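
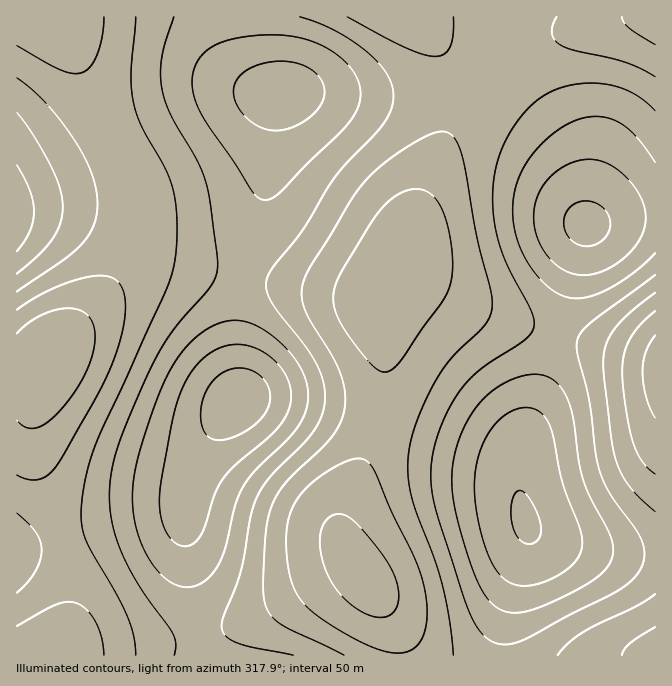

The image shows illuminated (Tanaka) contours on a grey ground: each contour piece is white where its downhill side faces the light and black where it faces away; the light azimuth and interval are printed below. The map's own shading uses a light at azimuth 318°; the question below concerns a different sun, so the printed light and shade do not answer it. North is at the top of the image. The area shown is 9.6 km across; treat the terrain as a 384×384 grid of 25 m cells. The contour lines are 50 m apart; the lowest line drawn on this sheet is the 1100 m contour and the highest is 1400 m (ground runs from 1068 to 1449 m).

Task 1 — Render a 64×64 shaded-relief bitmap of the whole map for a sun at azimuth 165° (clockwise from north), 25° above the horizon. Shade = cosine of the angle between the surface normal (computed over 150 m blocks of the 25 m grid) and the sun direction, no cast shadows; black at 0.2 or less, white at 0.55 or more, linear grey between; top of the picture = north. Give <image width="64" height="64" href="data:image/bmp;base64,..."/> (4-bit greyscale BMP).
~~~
<image width="64" height="64" href="data:image/bmp;base64,Qk12CAAAAAAAAHYAAAAoAAAAQAAAAEAAAAABAAQAAAAAAAAIAAATCwAAEwsAABAAAAAAAAAAAAAAABEREQAiIiIAMzMzAERERABVVVUAZmZmAHd3dwCIiIgAmZmZAKqqqgC7u7sAzMzMAN3d3QDu7u4A////AIiJmZqqqqqqqru8zd7u7u7u7u3dzLqZh3ZmZmZ3d4iIeIiZmaqqqqqqqrvM3e7u7u7u3d3MupmHZlVVVmZnd3dnd4iZmZmZmZmZqrvM3d3t3d3d3Mu6mYdlVURERVVWZmZneImZmZmIiIiZqrvM3d3d3MzMu6qYh2VUQzM0REVVVmd3iJmZiIh3d4iZqrvMzMzMy7u7qpiHZUQzMzM0REVVZneIiIiId3dnd4iaq7u7u7u7u6qpmIdlVDMzMzNERVZnd4iIiId3ZmZneImqq7u7qqqqqpmYh2ZUQzMzNERVZnd3iIiIh3dmZmZ3iZqqqqqqmZmZmZiIdmVUREREVVZ3d4iIiIiHd2ZmZneImaqqqZmZmZmZmYh3ZlVVVVZmZ4iIiIiIiIh3dmZmZ3iJmamZmZiImZmZmIh3ZmZmd3d4mZmZmZmYiIh3dmZneImZmZmYiIiImZmZiIh3d3iIiZmqqZmZmZmZiId3Zmd3iImZmZiIiIiZmZmZmIiIiZmqqruqqqmZmZmZiHd2Znd4iImZiIiIiZmZmZmZmZmaqru7y7uqqqqqqpmYh3ZmZnd4iIiIiIiZmZqqqqqZqqq7u8vMu7uqqqqqqpmHdmVVZmd4iIiZmZmaqqqqqqqqq7vMzMzMu7u7u7uqqYd2VVVVZneIiZmZmqqqqqqqqqqru8zMzMzLu7u7u7qph2VURERFZniJmZqqqqu7qqqqqqq7vMzMzMy7u7u7uqmHZUMzMzRWd4maqqu7u7u6qqqZqqu7zMzMzMzMzMu7qYdlQyIiM0VniZqru7u7u7uqqZmZqqu7zMzMzMzMzLuph2VDIRIjRWeJmru8zMzLu6qpmZmZqrvMzM3dzMzMy6mHZUMhESI0Z4mqu8zMzMzLuqmYiJmaq8zN3d3d3czLuphlQyIiIzRniaq8zM3dzMy6qZiIiZqrvM3d3d3d3Mu6mHZUMyIzRWeJqrzM3d3dzMuqmYiImaq8zd3d3d3dzLuph2VUQ0RVZ4mrvM3d3d3dzLqZiIiZqrzN3e7u7d3cy7qZh2ZVVWZ4iau8zd3e7t3cu6mYiImau83d7u7u3d3My7qZh3dmd4iaq7zN3e7u7t3LupmIiZqrzN3e7u7t3d3cy7qpmIiIiZqrvMzd7u7u7dy6mYiImaq8zd3u7u7u7t3dzLuqmZmaqqu8zN3u7u7t3LqpiIiJmqvM3d3u7u7u7u7t3Mu6qqqqu7vM3d7u7u3cuqmId4iJmrvM3d3u7u///+7tzMu7uru7u8zN3u7u7dy6mId3d3eJqrzM3d7u7////u7czLu7u7u7zM3d3u3dy7qYdmZmZniJq7zN3e7v///+7t3Mu7u7u7u8zN3d3cy7qYdlVVVFVniaq8zd7u7//+7t3Mu7u7u7u7zMzMzMy6qYdlRERDNFZ4mqvM3d7u7u7dzMu6qqqru7u8zMzLu6mYdlQzMiIjRWeJqrzN3d3d3cy7uqqqqqq7u7u7u7uqmIdlQzIiISI0Vniaq8zN3dzMu6qZmZmZqqu7u7u7qpmIdlRDIhEREjNFZ4mrvMzMzLuqmYiIiImaqru7u6qpmIdlVDMhERESI0Vniaq7vMu7qpmId3d4iJmqu7u6qpmId2VUMyIREiIzRWeImqu7u7qpmId2Znd4iZqqu6qqmYh3ZlRDMiIjMzRFZ4iaqru7qpmId2ZmZneJmqqqqqmZiHd2ZVRDMzRERFZniJmqq7qqmYh2ZmZmd4iZqqqqqZmIiHd2ZlVERVVVZneImaqqqqqZiHdmZmZneImZqqqqmZmYiIh3ZmVWZmZneImZqqqqqpmId2ZmZmd3iJmaqqqqqqmZmZiHd2d3d3eIiZmqqqqqmZiHdmZmZnd4iZmaqqqqqqqqqZmIiIiIiIiZmaqqqqqpmId3ZmZmZ3eImZqqq7u7u7u7qpmZmZmZmZmZqqqqqqmZiHdmZmZmd3iJmqq7vMzMzMu7qqqqmZmZmZmZqqqqmZmId3ZmZmZnd4iZq7vMzd3czMu6qqqqqqmZmZmZmZmZmIh3ZmZVVmZ3iJmrvM3d3d3My7u7qqqqqqmZmZmZmZmIiHdmZVVVZmeImau8zd3d3dzMu7u6qqqqqZmZmZmIiIiHdmZVVVVmZ3iZq7zN3d3dzMy7u7uqqqqpmZmIiIiIiHd2ZlVVVWZneJmrvM3d3d3My7u7u7uqqqmZmIiIiIiHd3ZmVVVVZneImau8zd3d3czLu7u7u7qqqpmYiIiIiId3dmZlVWZmd4iZq7zM3d3dzMy7u7u7u6qqmZmIiIiIiHd3ZmZmZnd4iZmqu8zd3d3czMu7u7u7uqqpmZmZmZmIiId3d3d3eIiJmqq7zM3d3d3MzMzMu7u7qqqZmZmZmZmZiIiIiIiImZmaqru8zd3d3d3MzMzMu7u6qqqqqqqqqqqpmZmZmZmZmaqqq7vM3d3d3d3dzMy7u7uqqqqru7u7u7uqqqqqqqqqqqqqu8zd3u7u3d3MzMu7u7u7u7vMzMzMzMu7u7u7u6qqqqqrvM3d7u7d3czMy7u7u7u7zMzd3d3d3czMzMy7uqqpmqq7zN3e7t3czMu7u7u7u7zM3d3u7u7t3d3dzMy7qpmZmqq8zd3d3dy7u7u7u7u7vMzd3u7u7u7u7t3dzLuqmZmZmqu8zMzMy7u7u7u7u7u7zM3e7v///+7u7t3cy6qZiIiJmaq7u7u6qqqqu7u7u7vMzd3u7////u7u7dzLqpiId4iJmqqruq"/>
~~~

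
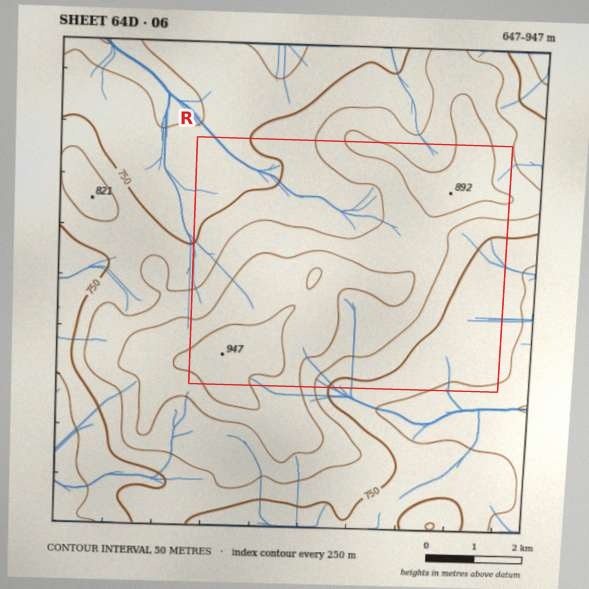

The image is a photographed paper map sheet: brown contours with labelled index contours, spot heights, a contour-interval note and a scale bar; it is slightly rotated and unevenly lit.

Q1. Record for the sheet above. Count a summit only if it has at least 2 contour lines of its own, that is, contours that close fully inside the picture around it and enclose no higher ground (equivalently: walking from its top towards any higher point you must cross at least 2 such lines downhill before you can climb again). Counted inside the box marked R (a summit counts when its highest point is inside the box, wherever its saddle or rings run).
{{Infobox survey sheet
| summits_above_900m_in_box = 1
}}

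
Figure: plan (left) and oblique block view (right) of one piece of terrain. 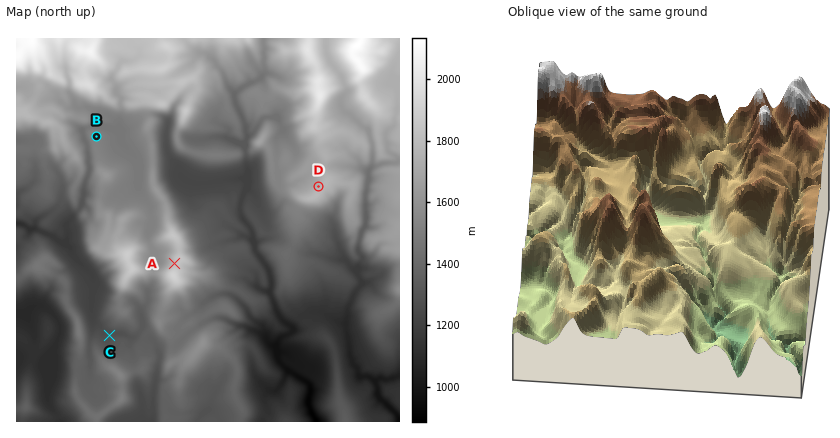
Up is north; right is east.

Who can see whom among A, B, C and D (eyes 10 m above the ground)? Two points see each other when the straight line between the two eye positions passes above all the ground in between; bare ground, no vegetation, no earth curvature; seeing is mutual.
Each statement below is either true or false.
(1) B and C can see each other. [false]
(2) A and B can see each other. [true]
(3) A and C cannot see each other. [true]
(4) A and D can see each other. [false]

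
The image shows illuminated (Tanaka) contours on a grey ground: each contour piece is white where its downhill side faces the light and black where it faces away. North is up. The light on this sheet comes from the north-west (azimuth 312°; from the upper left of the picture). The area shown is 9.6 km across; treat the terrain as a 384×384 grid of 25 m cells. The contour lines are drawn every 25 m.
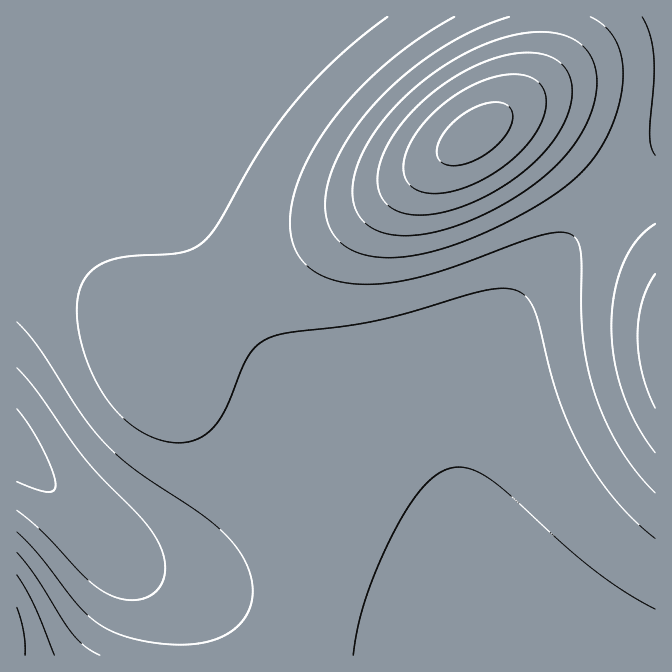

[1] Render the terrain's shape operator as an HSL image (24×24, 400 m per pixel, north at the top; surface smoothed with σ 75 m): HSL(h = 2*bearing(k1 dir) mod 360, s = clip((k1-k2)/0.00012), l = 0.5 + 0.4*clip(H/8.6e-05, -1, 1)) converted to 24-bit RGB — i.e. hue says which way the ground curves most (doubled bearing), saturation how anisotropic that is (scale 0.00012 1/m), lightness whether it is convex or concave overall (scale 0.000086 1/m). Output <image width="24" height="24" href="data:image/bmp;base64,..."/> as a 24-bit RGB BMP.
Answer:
<image width="24" height="24" href="data:image/bmp;base64,Qk32BgAAAAAAADYAAAAoAAAAGAAAABgAAAABABgAAAAAAMAGAAATCwAAEwsAAAAAAAAAAAAAMO/8ANz4Gq66RnR4fjhPmydQqDFYqEZcoFthlW1rjHd0hnt6g3x9gX1/gH6AgH6AgH6AgH2AgXyAgXp/gnd+hHN7hm92iGtvT7boG3bQJj6OUTFtdi5djzBOoD1EpVxPoHZgloFujYJ2hoB7gn99gX5/gH6AgH6AgH6AgX2AgXuAgnd/hHN9hm56iGhzi2NqVVrRQCGqTBp3Yh1kbyZNhzU6nGJEpoZToZRjl5NvjYx3hoV7goF+gH5+gH5/gH6AgH2AgXuBgniBg3SAhm5+iWd6jGBykFpmtCjPiQuVaQlkXxNJbic5iFk7oZVIoqtVlKNki5hvhY13goZ8gYF+gH9/gH6AgH6AgHyBgXqBg3WChW+CiGeAjF57kFdylVJltwCCeQBZZgBEaxM6ezsyl5JDjLBJgLFWe6Zkephue4x2fYV7foF+f39/gH6AgH2AgHuBgneChHGEh2mFi2CEj1Z/lE92mkxnewBAZgA5eQA7hiI2k3hGhLJLbb1RZLZaZKZkbZZxdYt5eoR9fYF/fn9/f36AgHyAgHmBgXSDg22GiGOJjViKkk+GmUl9oEluWgAocwA1mRBAoU5DmK9gcsFhX8JhYLVuZqN4bZN+dImAeYOAfICAfX5/fn2Af3uAf3iCgHGEgWiHhV2LjVGQlkmRnUaKpkt8YAArjw9FqD9TraV1jMB+d8d9br6Daa2HaZyIbo6Hc4aDd4GAe4B/fH9/fX1/fnqAfnaCfW6FfmOJgFeNh0yTk0WZokabq1KObBtKjkdpoZd+mL+RkcqViMSXfbOWdKCVb5KScYSHdICBd358eH55en56e358e3p+e3SBeWuFeF+KeVKPfEiVh0OdmkqlqmKiYkV2bpOXh7uZlsygmcmhkreeiKKcfIiTdHeJdHSAdXl6eXxzeX9yeIByd390d3x5dXN+c2mDcFyJbk+Qb0aXd0SfhlCom3SnSoOhZL+tgM2jkcyflr2blqWYkomXjnaTjG2MhG18gG9tgXxpf4NmeYRkc4Jnb35sb3p5aGd+ZFqGYE6PX0WYY0eib1iqhoGoRLjFXs2xdcydhcGRka2Om5GMmnmQm2iRl2GIkWB3jGBgi3NcjIZXgItTcYhTZYNXX3xhYXd5WGCATU2LSkeXSkqjXmmrhJ2uTMjIXMmnbMCOerF/kJ6Dln5/m22JoF6QoVeNoVR9oFNjnV5PmntJlpVDeJA/X4k/TIFFTHpcT3h7SmaFRl+USmukXo2vf7ezV722X7mXaa9/daFyjJN5j3Z3lWmHnlyVp1KcsEuUuEd8ukNVtls/rIY6l6AyZpMtQocsMX85N3xbO4N/PoKSRI+kVrG0c72iYqyiZaeJap51dpVvhot0hnV0i2uHj16Wm1GmuUa4yESq0kSM1UNf0Vo8wZUyjqgrSpQhHIUcHYA7IoVcKZN9NKeWQr2bYcKLbJuRbJeAbpJxeIxwgIVzfnp2e2+CdWGNeFOekEW2vkLO4UrK7FWt61yF32RXy6FEeq8vJJgbD4osDIhEEZVeHKl0LL57R8dudI+Hc4x7c4lzeoZzfIJ0eH13cHR+YmaHVFOVWkWrfz3Jv0ri9GTr/IHU+Y686IaRxqRxWLRAF6Q7BJdFAJhRB6dfF7ljLcZWeYeBeIZ7eYR3e4N3e4F3dn54cH2AYneGUW2PQlyeOD64aT7WvmHt/JH9/8Hx/8zq8bfRxJygV7iDE7hxAKdlAKVgCrFcILhPfIN/e4J8fIJ6fYJ6fIF5eIB5cYF+ZIKFUoCMQHuWMnGlL13AU0nYvn/t+8D+/8z2/8zy+NPwxKnWXLvIFMitA7WFCKxtG6pafoF/fYF9foF9foF8fYB7eoB7dYF9aoSBWIqIQ4+QMJGZJZGmKoy/V3TQwJnk+9D7/8z2/8z2+9D6wqPmWo/TH7nLFrGdIKF3f4B/f4B+f4B+f4B+foB9fIB9eYF9cYN+YoeATY2BNpKDI5iGG6SSJ7ivYay/waXS99Tv/8zx/8z1/M39wI7qVWHUMYa+MZihf4B/f4B/f4B/f4B/f4B+foB+fIB+d4J9bYR9XIl6RY52LZJuGpZmE59jIbBpWLZ4wqea7bjM/c7o/8rx+qH3wXHnaU7MQlusf4B/f4B/f4B/f4B/f4B/f4B/foB+e4F+dYJ9aoV6WIpzQY5oKJFZFpNIEJo5GaosV704x7pt5IuJ9pW2+YzO8HLfxljbhEm/gIB/gIB/gIB/gIB/f4B/f4B/f4B/foB/e4F+dYN7aYZ2V4ptQY5dKpBIGZIxEZcaK6UWcrkmzr0/3XtY6WF36V2f3lO5yEzJ"/>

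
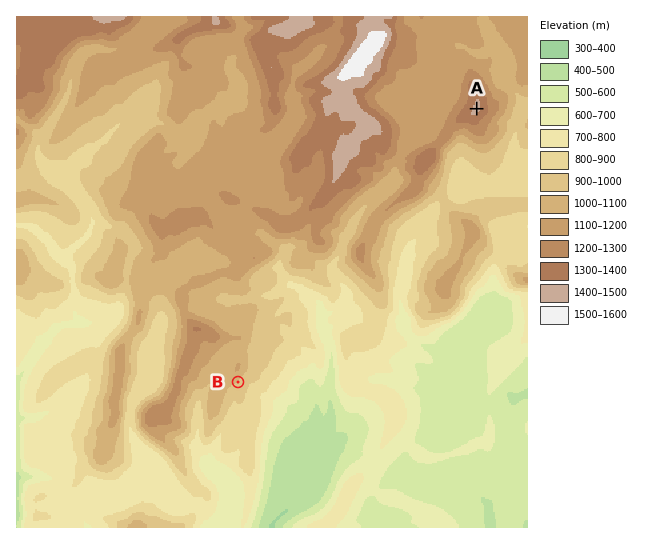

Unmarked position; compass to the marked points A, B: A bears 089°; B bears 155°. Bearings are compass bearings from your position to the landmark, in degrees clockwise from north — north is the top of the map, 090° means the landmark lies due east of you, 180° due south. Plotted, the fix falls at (113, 115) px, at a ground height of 960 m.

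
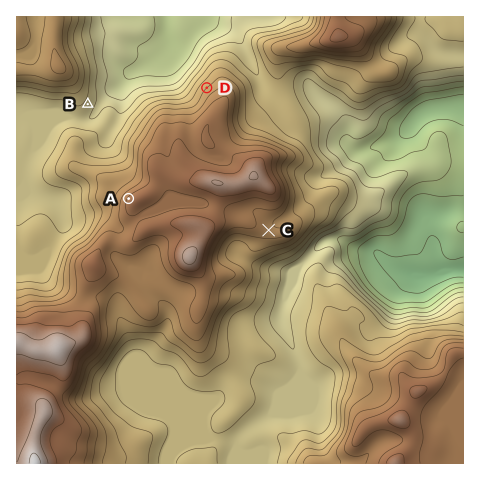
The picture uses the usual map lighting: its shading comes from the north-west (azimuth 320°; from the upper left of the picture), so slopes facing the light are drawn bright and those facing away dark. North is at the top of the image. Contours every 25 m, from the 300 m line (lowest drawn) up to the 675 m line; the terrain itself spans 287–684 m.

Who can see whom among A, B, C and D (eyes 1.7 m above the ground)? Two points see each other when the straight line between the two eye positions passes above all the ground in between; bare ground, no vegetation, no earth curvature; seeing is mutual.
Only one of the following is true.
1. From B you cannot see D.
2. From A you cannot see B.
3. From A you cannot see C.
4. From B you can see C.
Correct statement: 3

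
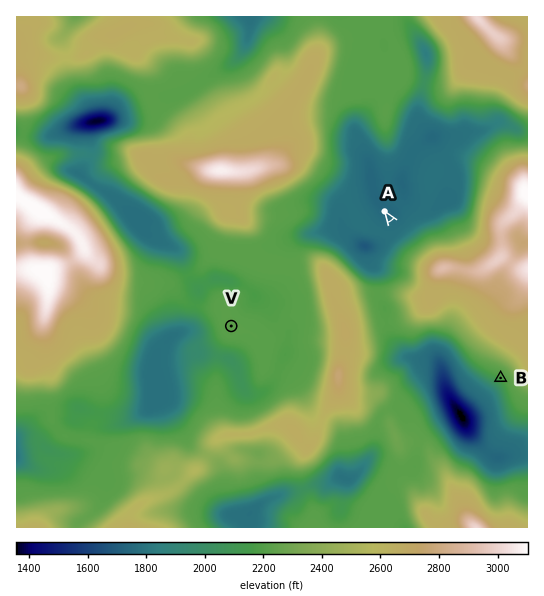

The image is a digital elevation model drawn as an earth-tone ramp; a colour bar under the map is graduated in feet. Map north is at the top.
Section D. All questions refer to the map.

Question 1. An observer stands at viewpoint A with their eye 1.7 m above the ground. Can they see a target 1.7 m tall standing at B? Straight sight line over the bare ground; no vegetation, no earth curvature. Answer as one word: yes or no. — no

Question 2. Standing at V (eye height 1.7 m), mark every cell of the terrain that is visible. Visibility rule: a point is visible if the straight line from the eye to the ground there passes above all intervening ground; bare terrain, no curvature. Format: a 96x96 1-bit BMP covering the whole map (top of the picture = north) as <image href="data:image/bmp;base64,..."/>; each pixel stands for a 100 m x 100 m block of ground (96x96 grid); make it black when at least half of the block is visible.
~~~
<image width="96" height="96" href="data:image/bmp;base64,Qk2+BAAAAAAAAD4AAAAoAAAAYAAAAGAAAAABAAEAAAAAAIAEAAATCwAAEwsAAAIAAAAAAAAA////AAAAAAD/w/PgAAAAAAAAAAD/gPAAAAAAAAAAAAD+AHgAAAAAAAAAAAD/+DgAAAAAAAAAAAD//B8AAAAAAAAAAAD//AfAAAAAAAAAAAD//AP4AAAAAAAAAAD+PAAcAAAAAAAAAADAAAAAAAAAAAAAAAAAAAAAAAAAAAAAAAAAAAAAAAAAAAAAAAAAAAAf4AAAAAAAAAAAAAE/wAAAAAAAAAAAAAD/wAAAAAAAAAAAAAD/gAAAAAAAAAAAAPn/gAAAAAAAAAAAD///kAAAAAAAAAAA/////+AAAAAAAAAA//////wAAAAAAAABj/AB//+BgAAAAAADA/AA////gAAAAAADAPAAf///wAAAAAACAHAAP///wAAAAAAAAHAAH///4AAAAAABAHgAH4D/4AAAAAABgPgAHwB/8AAAAAAB4PgAHwA/8AAAAAAB+fgAHgA/8AAAAAAB//gADAwf8AAAAAAB//gAAAwf+AAAAAAB//gAAA4P+AAAAAAA//gAAA4P+AAAAAAAf/gAAA4P8AAAAAAAAfwAAA4P8AAAAAAAAfwAAB4P+AAAAAAAAPwAAD4P+AAAAAAAAP4AAfwP+AAAAAAEAH4AAfx/+AAAAAAGAH8AA/x/8AAAAAAGAH+AA/h/8AAAAAADAD/AA8D/8AAAAAADgD/gA4H/4AAAAAADwD/8AAH/4AAAAAAD4D/+AAP/4AAAAAAB4D/+AAP/4AAAAAAB8f/+AA//wAAAAAAB4f/+AB//wAAAAAABwf/0AD//wAAAAAABgP8AAP//wAAAAAAAAP4AH/8PgAAAAAAAAP4AH/gHAAAAAAAAAPwAD+ACAAAAAAAAB/gAD+AAAAAAAAAAB/gAH/gAAAAAAAAAB/AAP/4AAAAAAAAAB+AA//4AAAAAAAAAB+AB//0AAAAAAAAAD8AB/+CAAAAAAAAAD4AD/AAAAAAAAAAAD4AH+AAAAAAAAAAADwAP+AAAAAAAAAAABgA/+ADgAAAAAAAAAAB/8APwAAAAAAAAAAH/+Af8AAAAAAAAAAfwf//+AAAAAAAAAA/Af///AAAAAAAAAB8A////gAAAAAAAACAAgAHmAAAAAAABAAAAAAAAAAAAAAADgAAAAAAAAAAAAAAAAAAAAAAAAAAAAAAAAAAAAAAAAAAAAAAAAAAAAAAAAAAAAAAAAAAAAAAAAAAAAABgAAAAAAAAAAAAAABwAAAAAAAAAAAAAAD4AAAAAAAAAAAAAAD8AAAAAAAAAAQAAAD+AAAAAAAAAAAAAAD/gAAAAAAAAAAAAAD/gAAAAAAAAAAB4AD/gAAAAAAAAAAB/wD/gAAAAAAAAAAB//A/gAAAAAAAAAAB//g/gAAAAAAAAAAB/wIfgAAAAAAAAAAB8AAPAAAAAAAAAAAB8A4fAAAAAAAAAAAB4DwOAAAAAAAAAAAB4HgAAAAAAAAAAAAB4PAAAAAAAAAAAAAB4fAAAAAAAAAAAAAD4eAAAAAAAAAAAAAHx8AAAAAAAAAAAAAHj4AAAAAAAAAAAAAPHwAAAAAAAAAAAAAeHgA="/>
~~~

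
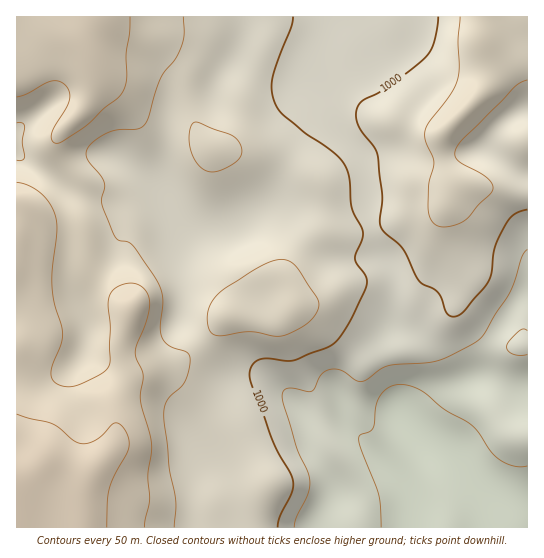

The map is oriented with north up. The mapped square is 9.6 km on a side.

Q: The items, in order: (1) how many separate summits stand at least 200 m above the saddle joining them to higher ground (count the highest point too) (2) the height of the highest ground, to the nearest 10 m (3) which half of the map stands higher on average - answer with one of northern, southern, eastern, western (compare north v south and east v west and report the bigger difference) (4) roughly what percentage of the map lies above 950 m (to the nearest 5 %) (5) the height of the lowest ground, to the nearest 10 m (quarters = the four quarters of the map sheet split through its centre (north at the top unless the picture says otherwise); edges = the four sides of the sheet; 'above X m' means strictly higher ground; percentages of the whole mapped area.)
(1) Counting only tops that stand 200 m proud, the map has 1 summit.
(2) About 1190 m is the highest elevation on the sheet.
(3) On average the western half of the map is the higher ground.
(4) About 85 % of the map lies above 950 m.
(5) About 870 m is the lowest elevation on the sheet.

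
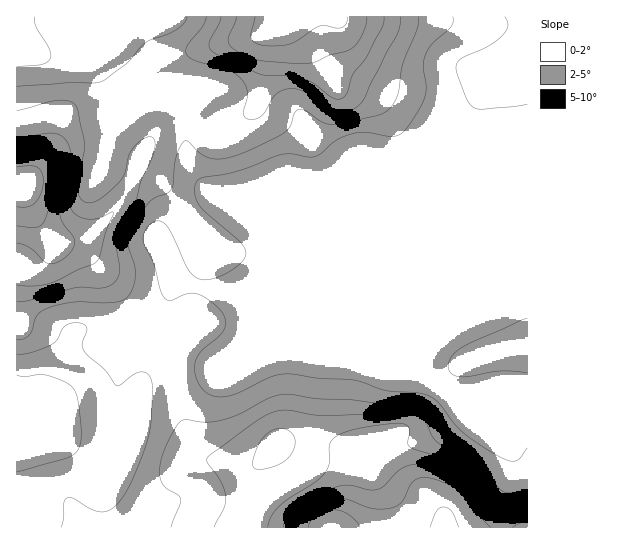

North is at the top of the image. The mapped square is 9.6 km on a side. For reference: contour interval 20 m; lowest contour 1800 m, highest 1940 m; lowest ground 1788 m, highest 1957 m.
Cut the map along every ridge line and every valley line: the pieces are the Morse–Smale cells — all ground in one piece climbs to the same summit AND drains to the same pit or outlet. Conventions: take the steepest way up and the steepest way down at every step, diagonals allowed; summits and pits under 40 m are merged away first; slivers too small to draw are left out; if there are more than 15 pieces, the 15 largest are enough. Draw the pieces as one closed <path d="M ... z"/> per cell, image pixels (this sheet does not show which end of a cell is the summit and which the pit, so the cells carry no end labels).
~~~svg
<path d="M527 16l-6 1-1 16-19 17-16 37-2 10 0 41-15 37-14 26-45 4-10 19-9-9-15-10-14 0-6 3-78 0-20-8-39-4-9 4-46 33 13 33 13 18 61 12 17 8 32-3-23 22-9 13-33 25-15 7-42 3-20 4-11 5-5 6-2 9-2 23-4 15-10 18-20 20-49-36-37 12 0 81 511-1z"/><path d="M25 47l-9 0 0 399 3 1 35-12 49 36 20-20 10-18 4-15 2-23 2-9 5-6 11-5 20-4 42-3 15-7 33-25 9-13 21-21-30 2-17-8-61-12-13-18-13-33 46-33 15-5-14-4-7-6-11-15-5-15 0-30-3-6-15-12-20 0-36-15-8-9-15-28-8 2-31 0z"/><path d="M521 16l-402 0-2 11-6 12-20 14 0 4 14 26 8 9 36 15 20 0 15 12 3 6-2 16 3 20 9 17 13 13 15 5 32 4 20 8 78 0 6-3 14 0 15 10 9 9 10-19 45-4 2-2 27-61 0-41 2-10 16-37 19-17z"/><path d="M118 16l-101 0-1 30 9 1 26 10 31 0 17-8 12-10 8-16z"/>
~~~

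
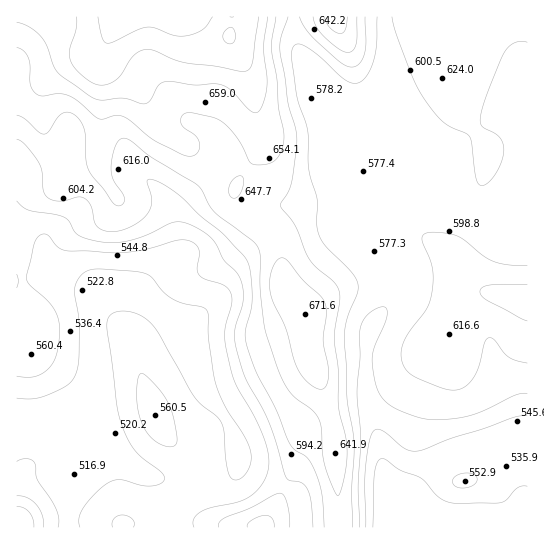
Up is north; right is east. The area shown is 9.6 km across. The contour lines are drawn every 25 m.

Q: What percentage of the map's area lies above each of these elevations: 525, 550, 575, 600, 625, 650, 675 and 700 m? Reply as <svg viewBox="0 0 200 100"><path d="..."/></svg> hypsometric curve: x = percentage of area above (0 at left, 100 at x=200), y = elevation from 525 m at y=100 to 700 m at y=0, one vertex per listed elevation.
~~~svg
<svg viewBox="0 0 200 100"><path d="M178 100l-31-14-18-15-47-14-37-14-19-14-13-15-6-14"/></svg>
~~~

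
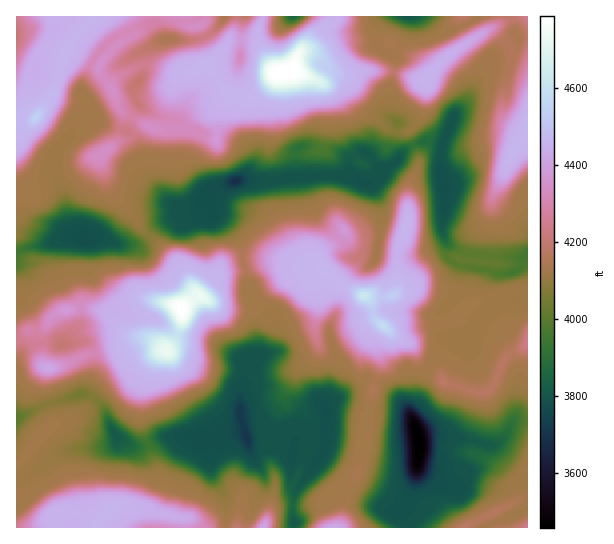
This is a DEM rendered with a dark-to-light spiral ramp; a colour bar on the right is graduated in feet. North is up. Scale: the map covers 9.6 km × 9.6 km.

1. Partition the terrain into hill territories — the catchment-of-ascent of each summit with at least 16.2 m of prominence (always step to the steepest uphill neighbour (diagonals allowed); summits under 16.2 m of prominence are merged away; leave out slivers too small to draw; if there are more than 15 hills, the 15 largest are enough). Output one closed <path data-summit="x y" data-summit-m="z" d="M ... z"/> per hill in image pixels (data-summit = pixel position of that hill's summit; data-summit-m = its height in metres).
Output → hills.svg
<path data-summit="289 71" data-summit-m="1459" d="M409 16l-184 0-6 10-14 11-10 3-32-1-6 2-16 12 3 8 0 12-11 14 6 20-12 22 13 20 3 22 28 33 12 4 15-1 5-3 5-10 6-6 23-8 44 0 8-3 54-1 10 1 12 6 10-2 11-13 13-10-6-11 0-9 4-15-6-6-2-6 0-24 7-25-4-8 13-19z"/><path data-summit="363 295" data-summit-m="1409" d="M431 141l-9 0-15 7-16 17-8 6-8 10-4 2-6 0-12-6-10-1-54 1-8 3-44 0-23 8-6 6-1 11 2 8 10 4 14 14 8 14 10 57 4 6 18 7 3 7-1 11-7 17-5 5-5 1-10 10-8 21 0 28 3 4 19 0 9 11-1 14 13 0 11 4 2-11 5-5 22 3 5-4-4-29 5-9 2-12 6-15-8-31 0-8 8-11 25 0 17-5 54 4 9-4 12-12 11-8 2-18 4-6-16-3-8-7 0-15-4-8 0-89z"/><path data-summit="182 309" data-summit-m="1458" d="M206 200l-2 7-6 6-35 8-26 23-20 0-14-5-17 1 3 5 0 26 12 22 16 18 38 8 26 17 33 5 27 18 4 6 1 6 12-15 5-1 5-5 7-17 1-11-3-7-18-7-4-6-10-57-8-14-14-14-10-4z"/><path data-summit="103 517" data-summit-m="1359" d="M87 395l-10 0-31 9-30 15 1 109 208-1 0-25-2-9-12-22 0-26-5-8-7 3-10-3-27 0-19 10-12-2-15-8-13-31-8-7z"/><path data-summit="37 117" data-summit-m="1385" d="M223 16l-207 1 1 234 32-7 13-5 17-1-10-12-6-31-11-20 0-13 5-13 18-18 12-8 4-10 10 10 10 5 15 3 7-17 6-7-6-20 11-14 0-12-3-8 22-14 32 1 10-3 14-11z"/><path data-summit="167 351" data-summit-m="1443" d="M79 239l-8 0-4 3-2 29 14 26 2 22-2 7-15 17 22-2 5 4 4 8 0 18-8 19-6 4 14 5 8 7 13 31 15 8 12 2 19-10 27 0 10 3 20-7 24-1 1-5-4-10 0-30 5-12-1-13-30-21-33-5-26-17-38-8-21-26-7-14 0-26-2-4z"/><path data-summit="527 125" data-summit-m="1362" d="M527 36l-10 2 0 12-8 15-16-2-2 4-14 12-9 20-13 15-12 31 0 89 2 7 6 6 15 6 52 6 5 0 5-5z"/><path data-summit="527 342" data-summit-m="1293" d="M527 299l-25 5-15 8-6 7-6 20-5 8-4 1-16-9-7 4-15 24-9 32-8 14 8 26 18-4 30 4 20 6 7 0 9-6 12-19 13-1z"/><path data-summit="334 527" data-summit-m="1352" d="M341 409l-12 0-2 2 0 34-6 12-26 36-3 14 3 15-2 5 114 1 0-7-8-10 6-8 12-33 2-33-4-14-6-3-39-1z"/><path data-summit="527 527" data-summit-m="1296" d="M527 420l-12 0-12 19-9 6-44-9-16-1-13 2-2 2-3 36-11 28-6 8 8 10 1 6 119 1z"/><path data-summit="430 74" data-summit-m="1357" d="M511 16l-33 0-16 11-13 4-7-2-13-13-20 1-4 18-13 19 4 8-7 25 0 24 2 6 6 6-4 15 0 9 6 10 8-9 15-7 22 2 11-29 13-15 9-20 14-12 1-10 25-19-4-7 0-12z"/><path data-summit="107 150" data-summit-m="1325" d="M91 113l-6 12-25 20-8 17 0 13 11 20 6 31 10 13 24 0 14 5 20 0 24-21 13-6 21-2 9-8-1-3-14 4-18-4-28-33-2-18-6-15-9-7-15-3-10-5z"/><path data-summit="383 326" data-summit-m="1396" d="M445 308l-12 7-54-4-17 5-25 0-6 7-2 12 8 31-4 7-4 20-5 13 41-26 9 0 11 5 12 11 10 11 3 8 9-16 10-34 14-22 4-4 5 0 1-12z"/><path data-summit="263 527" data-summit-m="1348" d="M327 432l-4 3-22-3-5 5-2 11-11-4-33-1-7-11-24 1-12 4 4 8 0 26 12 22 4 16-2 18 68 1 2-6-3-15 3-14 26-36 6-12z"/><path data-summit="47 367" data-summit-m="1348" d="M86 341l-17 3-28-1-18 10-7 10 1 56 29-15 35-9 6-5 8-19 0-18-4-8z"/>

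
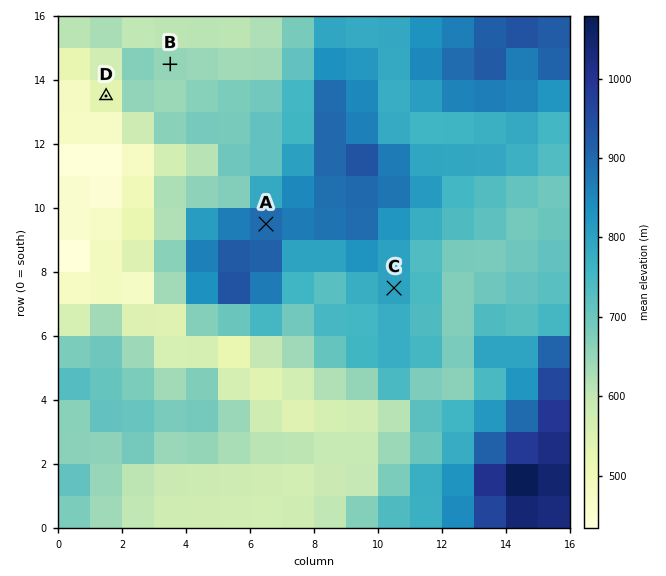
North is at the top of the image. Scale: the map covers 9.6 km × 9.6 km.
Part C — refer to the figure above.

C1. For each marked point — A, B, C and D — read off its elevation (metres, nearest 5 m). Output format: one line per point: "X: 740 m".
A: 885 m
B: 655 m
C: 820 m
D: 535 m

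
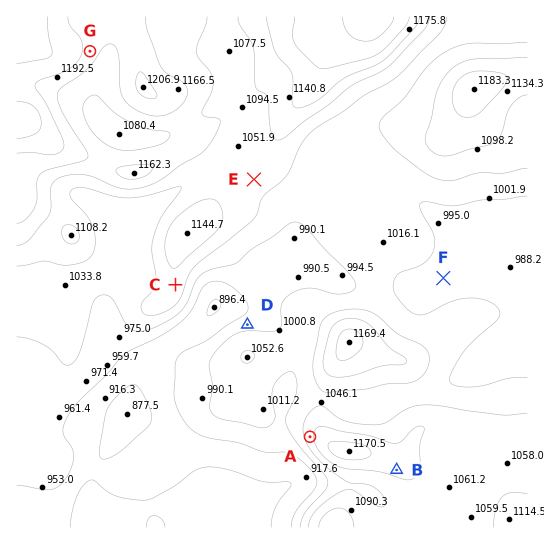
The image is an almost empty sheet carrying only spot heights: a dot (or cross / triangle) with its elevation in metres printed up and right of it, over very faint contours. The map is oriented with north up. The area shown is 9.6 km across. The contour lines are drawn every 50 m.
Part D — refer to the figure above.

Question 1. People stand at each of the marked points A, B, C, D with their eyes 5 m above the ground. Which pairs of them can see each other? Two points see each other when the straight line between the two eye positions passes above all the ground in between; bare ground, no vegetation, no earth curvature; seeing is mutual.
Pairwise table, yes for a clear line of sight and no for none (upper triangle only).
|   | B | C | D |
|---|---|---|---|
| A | no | yes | no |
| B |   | no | no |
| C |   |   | yes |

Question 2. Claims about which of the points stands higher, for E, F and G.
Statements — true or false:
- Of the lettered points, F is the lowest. true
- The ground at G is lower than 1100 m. false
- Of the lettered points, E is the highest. false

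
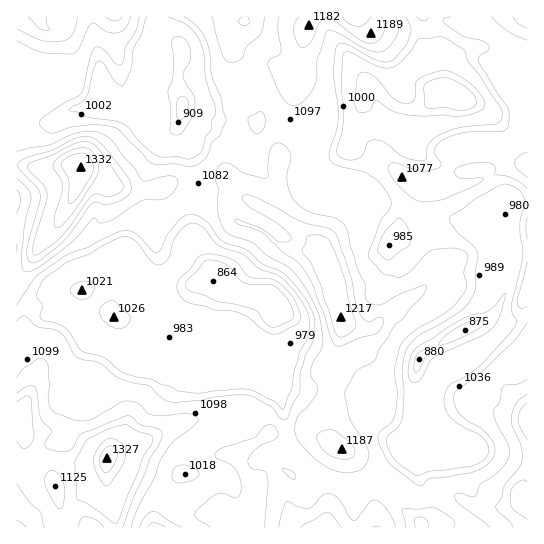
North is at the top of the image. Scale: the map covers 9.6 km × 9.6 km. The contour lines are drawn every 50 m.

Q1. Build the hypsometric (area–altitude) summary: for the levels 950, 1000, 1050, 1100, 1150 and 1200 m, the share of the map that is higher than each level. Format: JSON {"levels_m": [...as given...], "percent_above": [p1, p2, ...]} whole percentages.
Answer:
{"levels_m": [950, 1000, 1050, 1100, 1150, 1200], "percent_above": [95, 72, 61, 28, 12, 6]}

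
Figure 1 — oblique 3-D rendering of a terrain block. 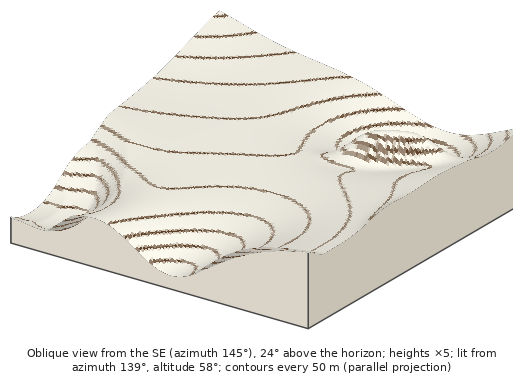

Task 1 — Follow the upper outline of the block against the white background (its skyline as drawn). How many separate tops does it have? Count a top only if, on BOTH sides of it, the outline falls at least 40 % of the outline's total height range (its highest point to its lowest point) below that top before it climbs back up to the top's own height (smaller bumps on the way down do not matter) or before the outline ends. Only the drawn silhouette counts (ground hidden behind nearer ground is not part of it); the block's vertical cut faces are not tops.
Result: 1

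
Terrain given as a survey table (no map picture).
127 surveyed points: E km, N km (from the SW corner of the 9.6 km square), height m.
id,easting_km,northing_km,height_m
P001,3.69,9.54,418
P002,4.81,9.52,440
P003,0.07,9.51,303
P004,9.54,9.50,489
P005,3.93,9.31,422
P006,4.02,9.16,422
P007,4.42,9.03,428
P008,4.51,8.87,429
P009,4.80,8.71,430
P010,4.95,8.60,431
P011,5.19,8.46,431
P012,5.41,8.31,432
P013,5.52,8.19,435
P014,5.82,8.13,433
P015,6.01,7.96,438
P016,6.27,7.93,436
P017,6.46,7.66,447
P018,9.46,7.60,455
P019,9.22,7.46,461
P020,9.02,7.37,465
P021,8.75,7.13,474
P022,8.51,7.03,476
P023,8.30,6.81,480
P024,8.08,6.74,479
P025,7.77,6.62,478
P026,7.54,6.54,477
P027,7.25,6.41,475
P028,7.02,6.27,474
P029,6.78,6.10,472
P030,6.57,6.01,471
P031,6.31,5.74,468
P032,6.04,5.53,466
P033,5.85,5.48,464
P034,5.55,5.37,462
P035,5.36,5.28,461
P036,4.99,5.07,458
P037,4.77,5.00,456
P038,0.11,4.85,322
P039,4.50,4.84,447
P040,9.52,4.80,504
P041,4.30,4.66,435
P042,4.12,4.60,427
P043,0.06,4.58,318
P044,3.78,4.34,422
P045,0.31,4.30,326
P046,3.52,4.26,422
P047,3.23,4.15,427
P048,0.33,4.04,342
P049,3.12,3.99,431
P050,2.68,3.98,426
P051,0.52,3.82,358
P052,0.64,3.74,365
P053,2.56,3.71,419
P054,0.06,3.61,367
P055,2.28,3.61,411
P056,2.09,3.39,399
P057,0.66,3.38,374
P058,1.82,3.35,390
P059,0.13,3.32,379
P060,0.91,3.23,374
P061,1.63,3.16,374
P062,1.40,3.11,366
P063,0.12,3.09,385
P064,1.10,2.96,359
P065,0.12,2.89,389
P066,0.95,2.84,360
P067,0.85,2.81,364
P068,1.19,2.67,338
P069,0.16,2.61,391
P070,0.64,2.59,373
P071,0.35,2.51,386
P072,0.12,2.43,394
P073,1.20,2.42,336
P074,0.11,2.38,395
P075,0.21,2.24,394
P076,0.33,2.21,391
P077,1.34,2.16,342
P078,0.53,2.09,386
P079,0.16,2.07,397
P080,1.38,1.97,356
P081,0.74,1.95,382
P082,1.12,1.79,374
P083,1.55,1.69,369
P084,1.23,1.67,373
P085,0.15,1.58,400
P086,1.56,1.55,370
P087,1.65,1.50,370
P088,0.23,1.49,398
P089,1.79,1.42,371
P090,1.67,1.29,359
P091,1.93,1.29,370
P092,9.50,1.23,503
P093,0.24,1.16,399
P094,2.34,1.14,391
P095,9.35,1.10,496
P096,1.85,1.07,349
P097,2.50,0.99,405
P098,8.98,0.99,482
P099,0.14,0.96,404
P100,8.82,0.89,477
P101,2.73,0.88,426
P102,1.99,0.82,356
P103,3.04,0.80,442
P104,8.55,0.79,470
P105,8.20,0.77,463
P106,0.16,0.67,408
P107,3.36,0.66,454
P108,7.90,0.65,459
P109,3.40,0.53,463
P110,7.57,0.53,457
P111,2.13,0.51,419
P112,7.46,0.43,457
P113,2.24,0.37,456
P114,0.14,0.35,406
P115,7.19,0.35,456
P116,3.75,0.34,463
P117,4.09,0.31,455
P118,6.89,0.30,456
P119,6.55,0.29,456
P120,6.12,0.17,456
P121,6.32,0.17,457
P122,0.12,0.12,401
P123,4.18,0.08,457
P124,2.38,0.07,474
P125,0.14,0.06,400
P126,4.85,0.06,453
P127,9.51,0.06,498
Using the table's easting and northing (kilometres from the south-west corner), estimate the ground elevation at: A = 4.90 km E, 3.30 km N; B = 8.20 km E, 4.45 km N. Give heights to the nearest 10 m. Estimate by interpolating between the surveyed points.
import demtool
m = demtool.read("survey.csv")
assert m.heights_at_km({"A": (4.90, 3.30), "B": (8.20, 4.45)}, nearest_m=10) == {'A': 440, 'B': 480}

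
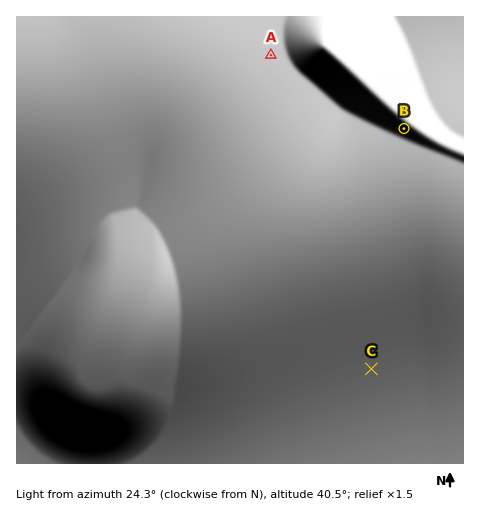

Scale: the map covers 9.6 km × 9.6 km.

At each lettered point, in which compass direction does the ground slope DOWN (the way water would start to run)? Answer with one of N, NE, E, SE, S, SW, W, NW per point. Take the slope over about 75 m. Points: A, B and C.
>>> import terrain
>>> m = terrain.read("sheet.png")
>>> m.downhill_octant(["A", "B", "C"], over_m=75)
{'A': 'NE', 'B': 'SW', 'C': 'S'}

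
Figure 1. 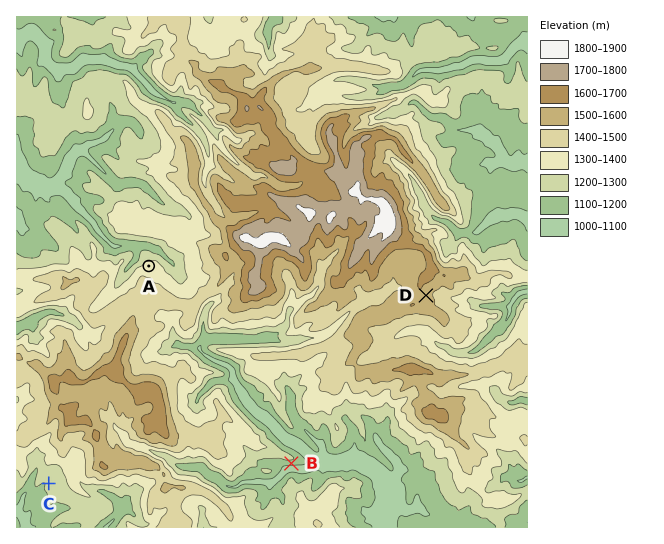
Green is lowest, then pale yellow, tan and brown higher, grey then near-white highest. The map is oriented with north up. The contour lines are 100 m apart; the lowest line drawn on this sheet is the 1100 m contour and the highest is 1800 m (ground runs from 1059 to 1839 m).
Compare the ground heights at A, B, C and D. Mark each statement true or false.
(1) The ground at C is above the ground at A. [false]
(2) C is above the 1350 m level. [false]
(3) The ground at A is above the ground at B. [true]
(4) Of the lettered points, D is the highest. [true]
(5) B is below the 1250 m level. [true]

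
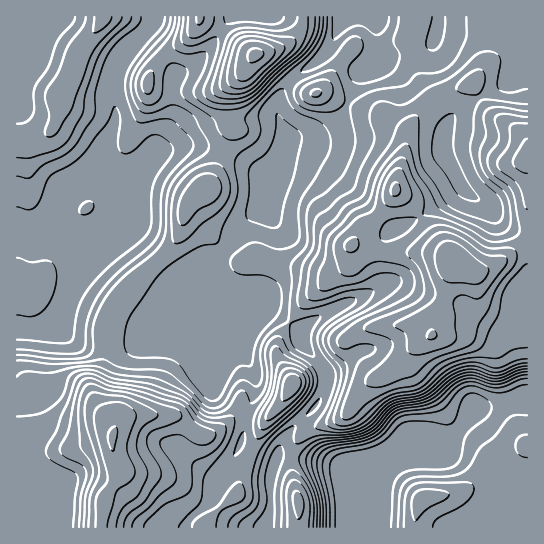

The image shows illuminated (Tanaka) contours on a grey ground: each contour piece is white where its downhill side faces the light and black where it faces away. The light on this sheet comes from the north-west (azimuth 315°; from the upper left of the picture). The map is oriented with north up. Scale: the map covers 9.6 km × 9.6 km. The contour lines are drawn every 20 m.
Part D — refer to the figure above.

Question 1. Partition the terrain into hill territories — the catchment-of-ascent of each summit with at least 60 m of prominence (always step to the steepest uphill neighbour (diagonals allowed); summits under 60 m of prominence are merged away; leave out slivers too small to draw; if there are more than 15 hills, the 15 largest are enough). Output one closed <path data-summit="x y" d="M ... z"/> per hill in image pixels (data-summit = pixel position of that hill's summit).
<path data-summit="113 437" d="M95 168l-34 22-12 25-15 17-18-2 1 298 511-1-1-131-38 11-15 0-15 24-18 18-35 2-9 2-30 16-10 11-6-8-17-8-48-8-8 0-3 5-4 0-28-12-3-6 4-10 3-20 8-19 1-13-16-38-13-22-2-11 8 2 12-1 12-12 4-6 8-18 8-29 0-16-2-7-11-14-2-8-3 8-16 16-8 16-18 21-8 15-1 9 9 13-14-7-24-7-14-14-32-37 4-17-9-30-15-6z"/><path data-summit="457 262" d="M527 16l-88 0-3 19-5 9-12 5-41 10-19 16-12 32-13 20-16 8-24 2-10 5-7 29-12 16-2 11 0 8 14 24-2 29-14 34-4 6-12 11 20-2 30 19 6 6 0 8 3 5 20 23 3 13-6 16-5 8-29 29-7 11-2 10 29 3 27 5 17 8 6 8 10-11 30-16 9-2 35-2 18-18 15-24 21-2 33-10z"/><path data-summit="255 54" d="M342 16l-188 0-1 6-5 8-19 17-8 11-5 11-4 16 4 28-1 9-22 45 20 14 15 6 9 30-4 12 2 8 44 48 37 12-8-11 1-9 8-15 18-21 8-16 16-16 5-12 1-10 12-16 3-8 4-18 0-15-8-20 3-12 5-11 9-10 22-14 12-12 13-25z"/><path data-summit="103 17" d="M153 16l-137 1 1 212 17 3 15-17 12-25 35-25 19-43 1-9-4-28 4-16 13-22 23-22z"/><path data-summit="291 385" d="M265 308l-11 0-9 4-12 0-7-3-1 8 15 26 16 38 0 8-9 24-7 33 11 7 24 8 5-15 7-11 29-29 5-8 6-21-6-12-17-19-3-5 0-8-11-10z"/>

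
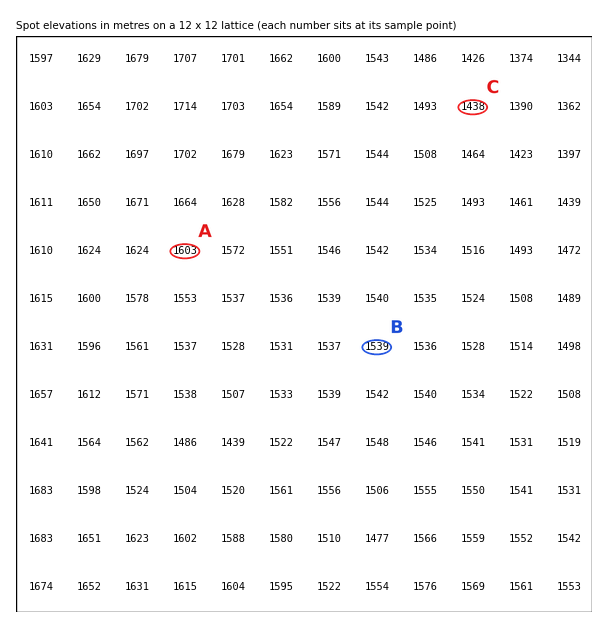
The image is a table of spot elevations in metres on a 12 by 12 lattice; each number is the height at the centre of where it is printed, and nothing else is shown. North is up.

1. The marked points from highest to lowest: A B C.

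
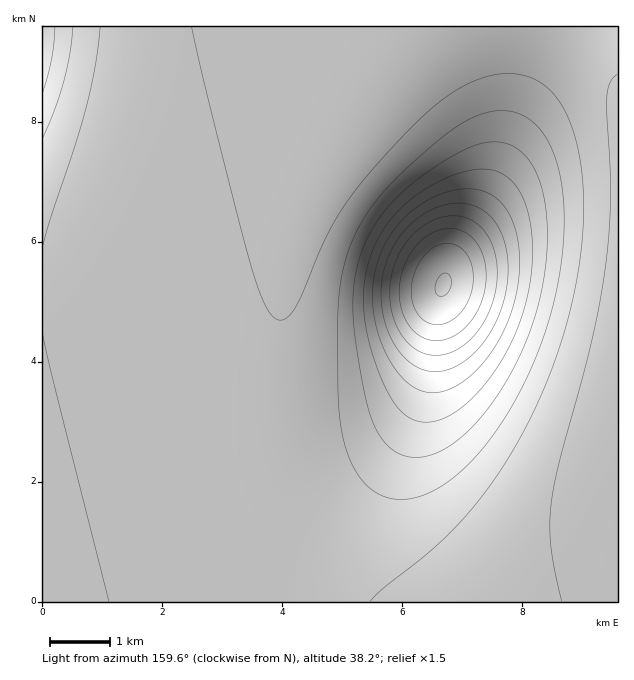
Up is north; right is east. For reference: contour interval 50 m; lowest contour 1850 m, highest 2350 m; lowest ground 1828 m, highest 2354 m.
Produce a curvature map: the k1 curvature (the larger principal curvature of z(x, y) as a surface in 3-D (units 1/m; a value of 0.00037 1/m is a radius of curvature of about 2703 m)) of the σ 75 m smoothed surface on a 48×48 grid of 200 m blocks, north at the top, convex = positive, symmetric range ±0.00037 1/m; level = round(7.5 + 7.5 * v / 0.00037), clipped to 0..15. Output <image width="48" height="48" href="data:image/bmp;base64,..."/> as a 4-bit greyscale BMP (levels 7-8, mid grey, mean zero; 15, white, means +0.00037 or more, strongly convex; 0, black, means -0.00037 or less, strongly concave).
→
<image width="48" height="48" href="data:image/bmp;base64,Qk32BAAAAAAAAHYAAAAoAAAAMAAAADAAAAABAAQAAAAAAIAEAAATCwAAEwsAABAAAAAAAAAAAAAAABEREQAiIiIAMzMzAERERABVVVUAZmZmAHd3dwCIiIgAmZmZAKqqqgC7u7sAzMzMAN3d3QDu7u4A////AIh3eIiIiIiIiIiIiIiIiIiIiIiIiHd4iIh3eIiIiIiIiIiIiIiIiIiIiIiIiId4iIh3d4iIiIiIiIiIiIiIiIiIiIiIiId4iIiHd4iIiIiIiIiIiIiIiIiIiIiIiIh3iIiHd4iIiIiIiIiIiIiIiIiIiIiIiIiHiIiHd3iIiIiIiIiIiIiIiIiIiIiIiIiIiIiId3iIiIiIiIiIiIiIiZiIiIiIiIiIiIiId3iIiIiIiIiIiIiJmZmIiIiIiIiIiIiId3iIiIiIiIiIiIiJmZmYiIiIiIiIiIiIh3eIiIiIiIiIiIiZmZmZiIiIiIiIiIiIh3eIiIiIiIiIiIiZmamZmIiIiIiIiIiIh3eIiIiIiIiIiIiZmqqpmYiIiIiIiIiIiHd4iIiIiIiIiIiZqqqqmYiIiIiIiIiIiHd4iIiIiIiIiIiZqqqqqZiIiIiIiIiIiHd4iIiIiIiIiIiZqqu6qZiIiIiIiIiIiId4iIiIiIiIiIiZqru7qpmIiIiIiIiIiId3iIiIiIiIiIiZqru7upmIiIiIiIiIiId3iIiIiIiIiIiJq7zLuqmYiIiIiIiIiIh3iIiIiIiIiIiJq8zMu6mYiIiIiIiIiIh3eIiIiIiIiIiJvN3dy6qYiIiIiIiIiIiHeIiIiIiIiIiavO7t3LqZiIiIiIiIiIiHeIiIiIiIiIiave/+3LqZiIiIiIiIiIiHd4iIiIiIiIiazf//7cupiIiIiIiIiIiId4iIiIiIiImbzv//7cupmIiIiIiIiIiId4iIiIiIiImrzv///cupmIiIiIiIiIiIh4iIiIiIiImrzf///suqmIiIiIiIiIiIh3iIiIiIiImrzf///tu6mYiIiIiIiIiIiHiIiIiIiImrzf///9y6mYiIiIiIiIiIiIiIiIiIiImrzO///9y6qYiIiIiIiIiIiIiIiIiIiImqvN///+y7qZiIiIiIiIiIiIiIiIiIiImavN7//+3LqZiIiIiIiIiIiIiIiIiIiIiaq83//+3LqZiIiIiIiIiIiIiIiIiIiIiJqrze/tzLqpiIiIiIiIiIiIiIiIiIiIiImqvN3dy7qpmIiIiIiIiIiIiIiIiIiIiIiZq8zMy7qpmIiIiIiIiIiIiIiIiIiIiIiImqu7u7qpmIiIiIiIiIiIiIiIiIiIiIiIiZq7u7qpmIiIiIiIiIiIiIiIiIiIiIiIiJmqu7qpmIiIiIiIiIiIiIiIiIiIiIiIiImaqqqpmIiIiIiIiIiIiIiIiIiIiIiIiImaqqqpmIiIiIiIiIiIiIiIiIiIiIiIiIiZqqqpmYiIiIiIiIiIiIiIiIiIiIiIiIiZmaqZmYiIiIiIiIiIiIiIiIiIiIiIiIiJmZmZmIiJiIiIiIiIiIiIiIiIiIiIiIiImZmZmIiJiIiIiIiIiIiIiIiIiIiIiIiIiZmZmIiJiIiIiIiIiIiIiIiIiIiIiIiIiIiIiIiJmIiIiIiIiIiIeIiIiIiIiIiIiIiIiIiKmIiIiIiIiIiId4iIiIiIiIiIiIiIiIiQ=="/>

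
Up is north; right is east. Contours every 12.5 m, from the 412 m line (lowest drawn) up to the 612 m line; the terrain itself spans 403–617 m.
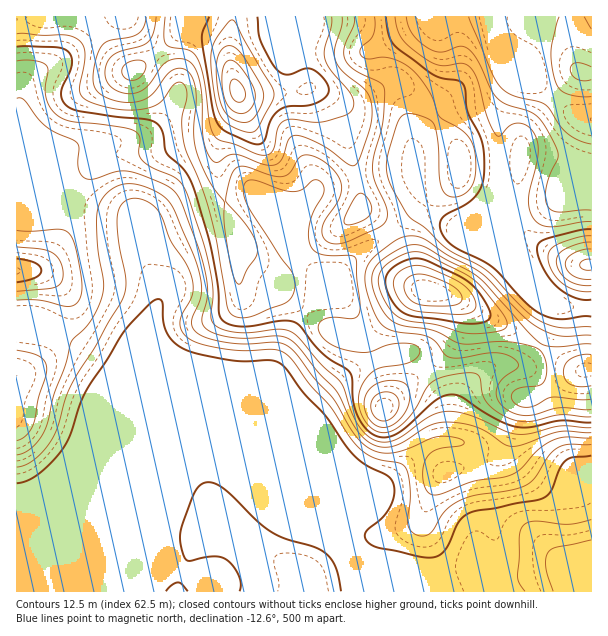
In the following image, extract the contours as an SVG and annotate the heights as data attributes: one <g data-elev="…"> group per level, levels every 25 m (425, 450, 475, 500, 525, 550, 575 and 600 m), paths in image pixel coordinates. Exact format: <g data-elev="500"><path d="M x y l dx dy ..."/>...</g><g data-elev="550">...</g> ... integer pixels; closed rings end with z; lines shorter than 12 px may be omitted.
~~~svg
<g data-elev="425"><path d="M525 591l-6-9-2-6 2-40 4-11 10-4 34 3 24-4"/></g><g data-elev="450"><path d="M17 467l7-2 9-5 10-8 8-11 6-13 8-27 6-15 52-87 2-9 1-11-7-37-2-26 2-7 4-6 5-3 6-2 13 3 11 9 4 8 8 22 15 21 5 12 3 12-1 9-10 20-2 7 1 8 3 6 11 7 18 5 27 4 35-1 7 2 6 4 23 30 19 20 18 29 11 13 15 10 25 5 6 4 3 9 2 16-2 32 2 6 5 4 8 2 6-2 17-24 15-10 15-5 37-5 14-5 9-8 13-22 9-8 11-3 22 0"/></g><g data-elev="475"><path d="M17 441l9-6 7-10 5-27 9-29-2-7-4-5-9-4-15-3"/><path d="M17 300l22 0 24 6 8 0 4-2 4-4 3-13-6-39-4-10-4-6-9-3-27 2-15-1"/><path d="M591 210l-31 2-6-1-5-3-3-8 0-12 3-12 9-17 0-4-4-12-12-21-10-9-25-8-10-7-6-9-14-29-9-11-7-3-18 6-12-2-11-8-7-7-5-9-2-9"/><path d="M17 98l4 0 3 2 14 19 10 9 29 15 2 4-1 21 3 6 3 4 9 1 23-7 12-1 31 11 15 9 5 6 4 10 15 41 7 22 3 21-2 11-4 16 2 9 9 6 17 4 18 1 30-2 7 1 6 3 9 9 20 25 16 16 19 38 7 9 9 6 10 4 12-1 11-4 24-16 16-4 17 1 15 4 11 5 17 12 8 2 10-1 36-13 33 1"/><path d="M591 67l-15-4-4 2-2 4 2 6 6 5 6 1 7-1"/></g><g data-elev="500"><path d="M591 317l-7-1-24 3-11-2-9-3-15-12-32-35-11-7-26-12-12-11-4-10 2-9 28-17 7-7 4-8 3-18-2-25-15-32-2-21-2-6-5-4-15-2-9-3-37-27-7-10-4-21"/><path d="M17 282l18-4 4-3 2-5-2-4-4-3-18-5"/><path d="M591 229l-12 1-33 9-7 4-2 6 2 9 4 11 14 18 9 6 9 5 9 2 7 0"/><path d="M17 47l40 0 8 2 4 4 3 6 0 7-10 21-1 8 3 7 6 6 10 3 31 5 36 3 11 6 5 7 4 21 18 18 5 9 5 12 17 60 6 32 1 28 2 6 7 6 11 2 13 0 32-5 9 1 5 2 25 30 27 18 2 6 1 20 3 13 7 14 9 9 12 3 12-3 11-8 28-25 8-5 7-1 11 1 32 21 23 10 15 0 30-7 30 3"/></g><g data-elev="525"><path d="M378 426l6 1 8-2 7-5 6-7 4-9 1-9-2-8-4-4-9-3-12 1-9 4-6 7-4 9 1 10 5 9z"/><path d="M591 335l-31 1-11-3-10-5-17-13-41-42-33-18-20-14-9-4-12-1-12 5-21 16-6 7-2 6-1 14 5 18 8 18 8 8 10 4 24 3 9 2 7 5 9 12 5 3 11 1 36-5 10 2 9 5 3 5-1 3-15 11-5 5-2 6 2 11 9 9 10 4 10 2 31-8 33 2"/><path d="M591 242l-12 2-14 5-7 6-2 6 4 11 7 8 11 4 13 2"/><path d="M146 17l-2 10-6 7-9 3-19 3-8 5-4 8-3 12-2 12 1 9 5 7 9 5 14 4 12 0 9-2 7-4 17-21 6-5 9-2 8 6 4 7 2 12-2 36 1 18 12 30 18 26-1 21 6 38 4 16 5 6 3-2 5-13 8-11 3-7-2-9-5-11-25-30 5-25 3-6 4-3 8 0 24 8 11 2 9-4 8-14 5-4 11 1 13 8 11 12 4 12-3 12-13 19-4 8 1 10 7 6 9 1 9-3 30-13 8-7 1-6 0-6-12-27-3-14 2-13 9-33 1-33-4-6-27-14-8-10-1-12 10-21 0-9"/></g><g data-elev="550"><path d="M591 355l-10 0-10 4-6 6-2 7 2 8 5 4 9 3 12-1"/><path d="M467 333l13 0 18-2 7-2 2-5-1-6-5-7-18-23-10-9-44-23-10-4-9 0-9 4-12 7-7 6-4 9 2 11 7 16 9 11 11 5 28 3z"/><path d="M591 259l-7 1-4 4 2 5 9 1"/><path d="M128 80l7 0 6-4 5-8-2-6-9-2-10 5-3 7 2 5z"/><path d="M165 17l-1 18 2 9 5 3 20 4 4 4 4 7 6 21 5 42 5 11 6 5 15 4 21 9 7 1 5-1 4-4 5-22 6-7 9-2 19 3 11 0 22-7 5-2 3-4 1-7-3-7-20-24-6-12-1-9 7-23 1-10"/></g><g data-elev="575"><path d="M446 314l19 0 6-2 4-3 1-4-2-6-4-8-6-6-16-9-28-10-13 1-11 8-2 6 0 7 5 11 6 7 12 5z"/><path d="M248 132l6 0 4-5 15-26 1-8-3-7-26-44-9-19-5-3-13 16-6 12-1 15 3 27 3 18 5 11 10 7z"/></g><g data-elev="600"><path d="M237 113l6 0 7-3 4-8 1-9-4-10-9-14-6-7-6-2-5 3-2 6-1 20 5 15 4 5z"/></g>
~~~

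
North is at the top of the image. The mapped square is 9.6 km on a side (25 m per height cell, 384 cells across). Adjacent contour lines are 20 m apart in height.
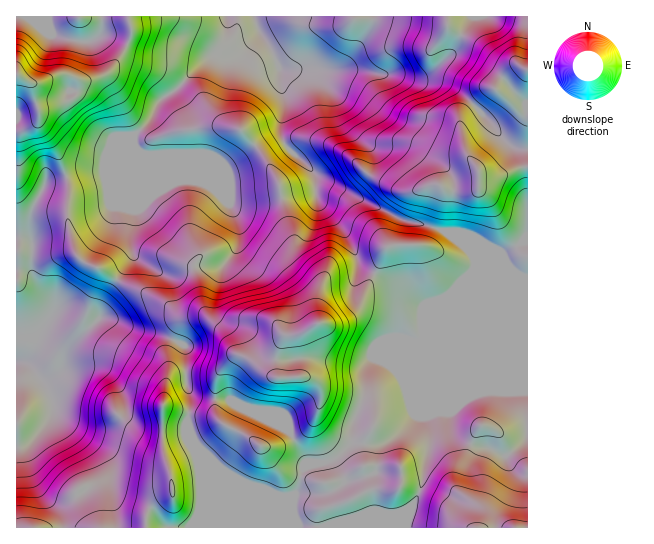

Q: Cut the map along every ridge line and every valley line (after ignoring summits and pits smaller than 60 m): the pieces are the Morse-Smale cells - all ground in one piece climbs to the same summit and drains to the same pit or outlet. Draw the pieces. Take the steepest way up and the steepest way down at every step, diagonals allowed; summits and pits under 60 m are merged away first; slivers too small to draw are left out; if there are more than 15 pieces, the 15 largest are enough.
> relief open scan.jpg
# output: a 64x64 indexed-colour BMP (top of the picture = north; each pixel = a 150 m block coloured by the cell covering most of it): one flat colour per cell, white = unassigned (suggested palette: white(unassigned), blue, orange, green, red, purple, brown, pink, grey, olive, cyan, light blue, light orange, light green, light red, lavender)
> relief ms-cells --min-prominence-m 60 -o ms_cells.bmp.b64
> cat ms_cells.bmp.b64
<image width="64" height="64" href="data:image/bmp;base64,Qk12CAAAAAAAAHYAAAAoAAAAQAAAAEAAAAABAAQAAAAAAAAIAAATCwAAEwsAABAAAAAAAAAA////ALR3HwAOf/8ALKAsACgn1gC9Z5QAS1aMAMJ34wB/f38AIr28AM++FwDox64AeLv/AIrfmACWmP8A1bDFABEREREREREREREREzMzMzMzMzMzMzMzMzMzMzMzMzMzERERERERERERERETMzMzMzMzMzMzMzMzMzMzMzMzMzMRERERERERERERERMzMzMzMzMzMzMzMzMzMzMzMzMzMxEREREREREREREREzMzMzMzMzMzMzMzMzMzMzMzMzMzERERERERERERERETMzMzMRETMzMzMzMzMzMzMzMzMzMRERERERERERERERMzMxERERMzMzMzMzMzMzMzMzMzMxEREREREREREREREzMxERERETMzMzMzMzMzMzMzMzMzERERERERERERERETMRERERERMzMzMzMzMzMzMzMzMzMRERERERERERERERMRERERERERETMzMzMzMzMzMzMzMxEREREREREREREREREREREREREREzMzMzMzMzMzMxEzERERERERERERERERERERERERERERMxMzMzMzMzERERMRERERERERERERERERERERERERERERERMzMzMxERERERERERERERERERERERERERERERERERERERMzMxEREREREREREREREREREREREREREREREREREREREzMzERERERERERERERERERERERERERERERERERERERERMzMREREREREREREREREREREREREREREREREREREREREzMzERERERERERERERERERERERERERERERERERERERERMzMREREREREREREREREREREREREREREREREREREREREzMxERERERERERERERERERERERERERERERERERERERERMzMREREREREREREREREREREREREREREREREREREREREzMxERERERERERERERERERERERERERERERERERERERERMzMREREREREREREREREREREREREREREREREREREREREzMxERERERERERERERERERERERERERERERERERERERETMzEREREREREREREREREREREREREREREREREREREREREzMRERERERERERERERERERERERERERERERERERERERETMxEREREREREREREREREREREREREREREREREREREREREzERERERERERERERERERERERERERERERERERERERERETMRERERERERERERERERERERERERERERERERERERERERMxERERERERERERERERERERERERERERERERERERERERETERERERERERERERERERERERERERERERERERERERERERMRERERERERERERERERERERERERERERERERERERERERERERERERERERERERERERERERERERERERERERERERERERERERIREREREREREREREREREREREREREREREREREREREREiIhERERERERERERERERERERERERERERERERERERERIiIiERERERERERERERERERERERERERERERERERERERIiIiIRERERERERERERERERERERERERERERERERERERIiIiIkQRERERERERERERERERERERERERERERERERERIiIiIiRBEREREREREREREREREREREREREREREREREiIiIiIiJEEREREREREREREREREREREREREREREREiIiIiIiIiIkQRERERERERERERERERERERERERERERIiIiIiIiIiIiRBERERERERERERERERERERERERERESIiIiIiIiIiIiJEQREREREREREREREREREREREREREiIiIiIiIiIiIiIkRBERERERERERERERERERERERERIiIiIiIiIiIiIiIiREQRERERERERERERERERERERERIiIiIiIiIiIiIiIiJEREREERERERERERERERERERESIiIiIiIiIiIiIiIiIkREREREQRERERERERERERERESIiIiIiIiIiIiIiIiIiREREREREERERERERERERERESIiIiIiIiIiIiIiIiIiJERERERERBERERERERERERESIiIiIiIiIiIiIiIiIiIkREREREREQRERERERERERESIiIiIiIiIiIiIiIiIiIiREREREREREERERERERERERIiIiIiIiIiIiIiIiIiIiJERERERERERBEREREREREREiIiIiIiIiIiIiIiIiIiIkREREREREREQRERERERERESIiIiIiIiIiIiIiIiIiIiRERERERERERBEREREREREREiIiIiIiIiIiIiIiIiIiJEREREREREREQRERERERERESIiIiIiIiIiIiIiIiIiIkREREREREREREQRERERERESIiIiIiIiIiIiIiIiIiIiREREREREREREREERERERERIiIiIiIiIiIiIiIiIiIiJERERERERERERERBEREREREiIiIiIiIiIhEiIiIiIiIkREREREREREREREQRERERERERERERERERERIiIiIiIiREREREREREREREREERERERERERERERERERERIiIiIiJEREREREREREREREREQRERERERERERERERERESIiIiIkREREREREREREREREREQRERERERERERERERERIiIiIiREREREREREREREREREREERERERERERERERERESIiIiJEREREREREREREREREREQRERERERERERERERERIiIiIkRERERERERERERERERERBERERERERERERERERESIiIi"/>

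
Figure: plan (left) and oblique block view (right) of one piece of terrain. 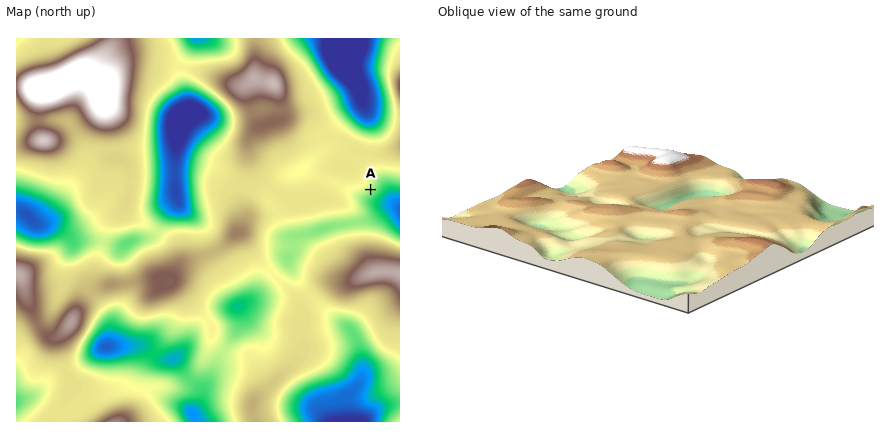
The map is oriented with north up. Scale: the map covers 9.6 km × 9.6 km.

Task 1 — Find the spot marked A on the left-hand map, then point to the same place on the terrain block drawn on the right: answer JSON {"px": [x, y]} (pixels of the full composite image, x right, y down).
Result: {"px": [793, 232]}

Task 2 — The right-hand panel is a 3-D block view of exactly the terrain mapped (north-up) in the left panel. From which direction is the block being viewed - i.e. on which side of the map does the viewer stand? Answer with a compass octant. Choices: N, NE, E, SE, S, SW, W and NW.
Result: SE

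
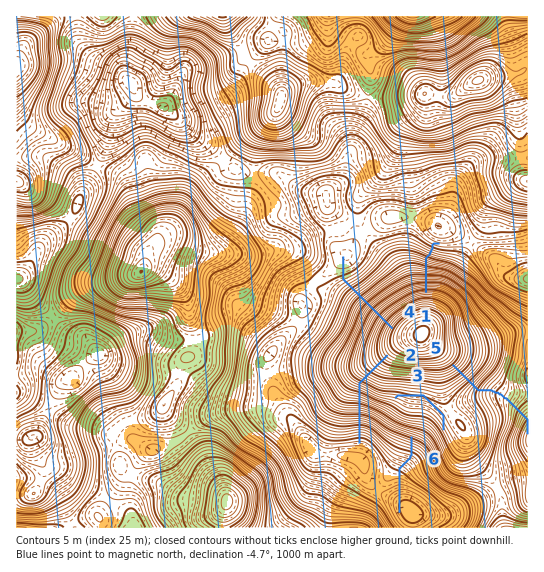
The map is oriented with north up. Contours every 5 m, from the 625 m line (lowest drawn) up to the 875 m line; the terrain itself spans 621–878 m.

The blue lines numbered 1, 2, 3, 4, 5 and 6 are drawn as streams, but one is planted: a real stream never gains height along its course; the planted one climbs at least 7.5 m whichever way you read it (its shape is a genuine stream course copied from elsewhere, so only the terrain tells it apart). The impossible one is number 3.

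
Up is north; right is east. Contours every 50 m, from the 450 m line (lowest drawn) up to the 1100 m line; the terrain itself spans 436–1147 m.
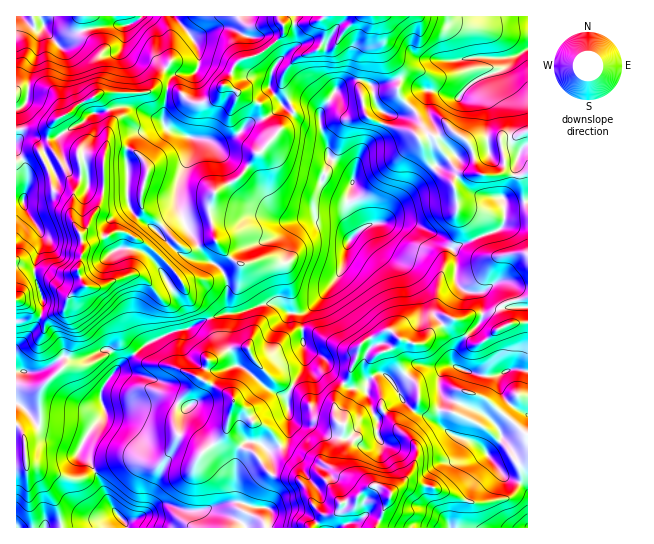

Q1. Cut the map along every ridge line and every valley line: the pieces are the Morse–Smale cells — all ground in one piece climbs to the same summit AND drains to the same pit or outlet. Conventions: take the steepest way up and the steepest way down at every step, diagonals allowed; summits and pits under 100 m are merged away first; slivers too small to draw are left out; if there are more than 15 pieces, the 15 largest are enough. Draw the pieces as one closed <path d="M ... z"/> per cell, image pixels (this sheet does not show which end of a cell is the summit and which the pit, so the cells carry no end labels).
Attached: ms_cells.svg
<path d="M527 201l-9 3-11 0-2-3-1 22-5 6-38 15-8 5-11-5-11-12-18-9-26-2-17 3-8 4-14 14-5 25-4 8-19 24-14 13-16 1-12-8-16-1-19 8-18 1-14 4 6 33-9 11-5 16-23 22-7 18 3 14 17 9 12 11 9-7 12-13 9 12 10 6 6 2 9 8 8 12-19 15-8 16 10 5 16 1 4 3-1 17 105 0 17-37 17-16 8-20-1-9-13-17 16-27 0-13-2-4-14-14-11-22 9-10 13 5 9-1 11-14 16-10 7 2 3 8 15 15 7-1 12-11 15-8 19-2z"/><path d="M378 16l-99 0 0 3 5 7-1 9-20 17-24 8-7 10-1 7-6 8 18 12 15 6 10 23 8 8-15 18-6 3-17 24-23 14-6 13 6 33-16 7 4 9 14 10 10 14 0 28 3 6 13-1 19-8 16 1 12 8 13 0 17-14 23-32 5-25 12-12 0-3-12-18 1-16-4 2-7-2-11-5-2-2 2-1-6-4 4-7 8-5 4 0 1 3 4-1 11 10 0-6-6-7-18-11-10-36-18-1-18-14 10-5 13 0 8 4 5 8 16-22 12-10 15-1 9 5 8 0 20-6 1-5-3-5-10-14-3-8-1-20z"/><path d="M98 96l-17 7-12 10-12 6-15 10-26 1 0 69 8 3 3 9 10 15 6 12 0 5-8 20 0 14 8 21 0 12-8 19-19 20 1 115 5 0 5-3-3-26 13-7 3-5 0-32 3-5 22-21 2-4 8-28-8-26 0-6 7-9 11-7 9 3 8-1 27-12 9 0 5 2 15 16 15-6 8-7 8 18 18 13 3 8 19-6-2-6 0-28-4-8-8-7-7-3-10-14-12 2-8-5-13-16-22-19-2-15 7-23-1-6-9-12-9-5-12-3-10 1 4-31-3-8z"/><path d="M454 319l-7 1-13 9-13 15-7 0-13-5-9 10 11 22 14 14 2 4 0 13-16 27 13 17 1 9-8 20-17 16-15 37 151-1 0-204-19 1-15 8-12 11-7 1-15-15z"/><path d="M138 275l-9 0-32 13-12-3-11 7-7 9 0 6 8 23-2 9-8 26-22 21-3 5-1 35-15 9 3 26-11 4 0 62 249 1 0-3-3-5-21-10 0-7-14 0-26 8-16 0-22-7-29 16-9 1-10-10-7-10-17-38-12-10 6-16 20-24-5-18 3-8 10-14 33-29 25-12 16-3 22-11-2-7-18-13-8-18-8 7-15 6-15-16z"/><path d="M399 79l-20 6-8 0-9-5-15 1-12 10-16 22-5-8-8-4-13 0-10 5 18 14 18 1 10 36 18 11 6 7 0 6-11-10-4 1-1-3-4 0-8 5 15 9-3-2-1 5-5 1 4-2 0-3-5-5 0 4-4-2-1 1-2-3-2 5 2 2 2-1 2 5 11 5 3 0-1-3 2-2 2 2-2 5 7-2-1 16 13 20 16-6 30-2 24 11 11 12 11 5 8-5 38-15 5-6 0-21 3 2 11 0 10-3 0-70-10 5-35 3-10 4-4 0-16-12-6 0-12 6-5-2-11 4-2-4 4-5 0-7-6-13-16-16z"/><path d="M174 16l-157 0-1 113 19 2 7-2 15-10 12-6 12-10 17-7 10 11 3 8-4 31 10-1 12 3 9 5 9 12 1 6-7 23 2 15 11 8 24 27 8 5 7 0 4-3 0-3-9-13-12-28 1-19 15-33 0-12-25-9-4-7 0-8 4-25 4-11 6-5 18 0 4-7 0-16-8-15z"/><path d="M210 319l-23 10-16 3-25 12-33 29-12 17-1 7 5 16-20 24-6 16 12 10 17 38 7 10 10 10 9-1 29-16 22 7 16 0 26-8 14 0 8-17 19-15-17-20-6-2-10-6-9-12-12 13-9 7-12-11-17-9-3-14 7-18 23-22 5-16 9-11-1-15z"/><path d="M278 16l-103 1 22 29 2 20-5 7-17 0-6 5-4 11-4 33 4 7 25 9 0 12-15 33-1 19 7 17 15 28 17-8-6-26 0-7 6-13 23-14 17-24 6-3 15-18-8-8-10-23-15-6-18-12 10-20 4-5 24-8 20-17 1-9z"/><path d="M527 16l-148 1 4 10 1 20 3 8 10 14 3 9 27 13 8 0 18 6 6 0 11-13 13-8 19-7 7-12 8-1 11-7z"/><path d="M527 49l-10 7-8 1-7 12-19 7-13 8-11 13-6 0-18-6-8 0-26-12-2 15 16 16 6 13 0 7-4 7 5 2 9-4 4 2 12-6 6 0 16 12 4 0 10-4 35-3 8-4 2-2z"/><path d="M21 200l-5 1 1 147 18-19 8-19 0-12-8-21 0-14 8-20 0-5-6-12-10-15-3-9z"/><path d="M242 503l-1 7 2 2 19 8 3 7 4 0 2-16-4-3-16-1z"/>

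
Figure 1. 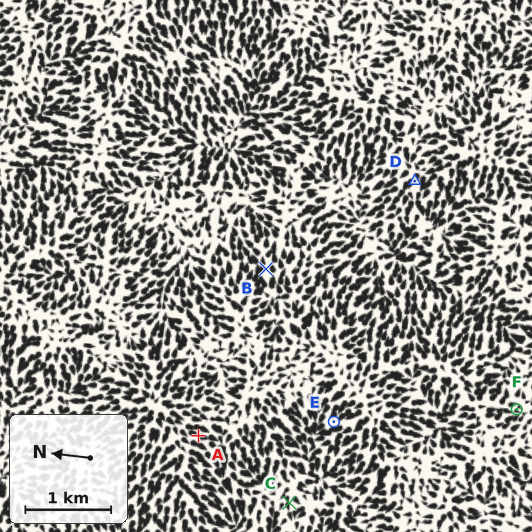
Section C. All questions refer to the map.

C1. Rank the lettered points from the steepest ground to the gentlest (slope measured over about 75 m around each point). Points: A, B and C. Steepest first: A B C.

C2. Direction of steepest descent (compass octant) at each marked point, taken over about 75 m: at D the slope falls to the W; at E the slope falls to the NW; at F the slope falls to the S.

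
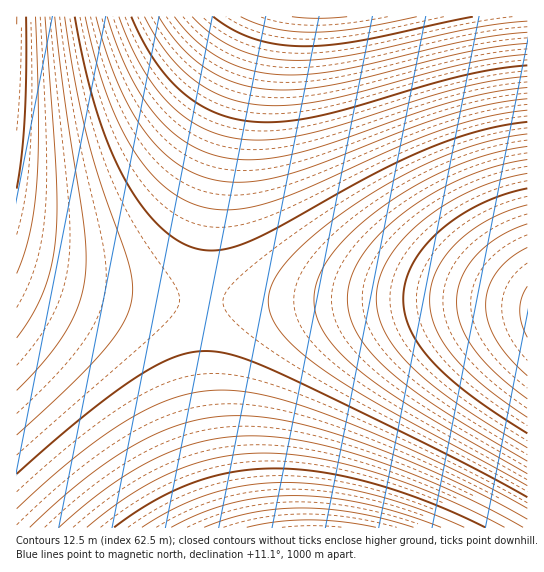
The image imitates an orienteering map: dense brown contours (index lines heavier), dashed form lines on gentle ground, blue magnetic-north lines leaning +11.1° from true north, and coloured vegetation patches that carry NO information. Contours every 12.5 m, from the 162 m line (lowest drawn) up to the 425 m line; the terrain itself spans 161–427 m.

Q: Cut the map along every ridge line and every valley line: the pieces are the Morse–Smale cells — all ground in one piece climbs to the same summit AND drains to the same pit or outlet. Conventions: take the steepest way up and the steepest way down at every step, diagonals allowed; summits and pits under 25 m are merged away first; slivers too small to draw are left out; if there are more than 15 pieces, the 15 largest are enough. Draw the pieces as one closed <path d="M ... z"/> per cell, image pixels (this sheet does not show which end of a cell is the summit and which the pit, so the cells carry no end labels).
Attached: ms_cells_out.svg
<path d="M527 16l-265 0-23 70-20 77-12 68-6 70 120 0 97-2 55 1 54 5z"/><path d="M418 299l-217 3 0 51 7 64 12 61 11 40 4 10 293-1 0-221-35-5z"/><path d="M261 16l-245 1 1 251 36 13 45 11 52 7 51 2 6-70 12-68 14-58z"/><path d="M18 268l-2 1 0 258 218 1-14-50-12-61-7-64 0-51-66-5-37-5-45-11z"/>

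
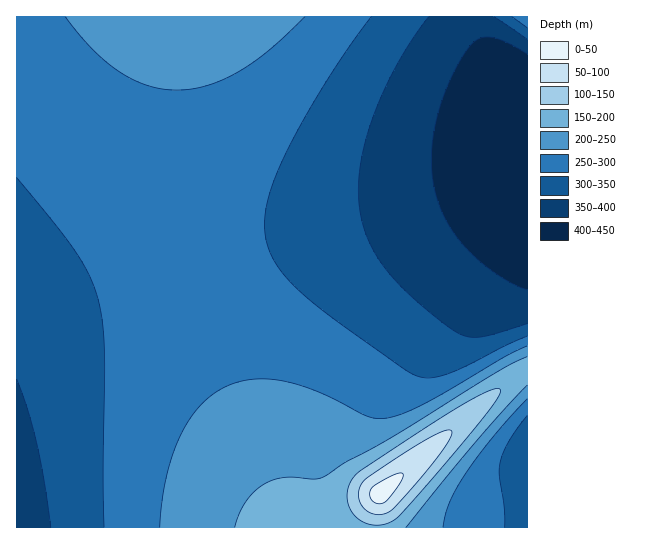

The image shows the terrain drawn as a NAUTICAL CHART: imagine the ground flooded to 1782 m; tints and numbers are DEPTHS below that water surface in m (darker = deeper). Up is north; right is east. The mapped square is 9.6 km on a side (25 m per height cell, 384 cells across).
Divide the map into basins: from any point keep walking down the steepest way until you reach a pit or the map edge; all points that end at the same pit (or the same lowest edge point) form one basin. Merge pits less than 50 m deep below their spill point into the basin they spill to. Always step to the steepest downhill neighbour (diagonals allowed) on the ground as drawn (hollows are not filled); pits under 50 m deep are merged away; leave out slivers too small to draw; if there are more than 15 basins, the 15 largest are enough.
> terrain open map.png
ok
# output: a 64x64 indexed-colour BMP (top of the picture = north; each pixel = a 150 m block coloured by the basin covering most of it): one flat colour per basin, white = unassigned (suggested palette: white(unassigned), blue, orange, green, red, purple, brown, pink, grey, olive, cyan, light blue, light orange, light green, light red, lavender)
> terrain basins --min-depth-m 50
<image width="64" height="64" href="data:image/bmp;base64,Qk12CAAAAAAAAHYAAAAoAAAAQAAAAEAAAAABAAQAAAAAAAAIAAATCwAAEwsAABAAAAAAAAAA////ALR3HwAOf/8ALKAsACgn1gC9Z5QAS1aMAMJ34wB/f38AIr28AM++FwDox64AeLv/AIrfmACWmP8A1bDFACIiIiIiIiIiIiIiIiIiIiIiERERERETMzMzMzMzMzMzIiIiIiIiIiIiIiIiIiIiIiERERERERMzMzMzMzMzMzMiIiIiIiIiIiIiIiIiIiIiIREREREREzMzMzMzMzMzMyIiIiIiIiIiIiIiIiIiIiIhERERERETMzMzMzMzMzMzIiIiIiIiIiIiIiIiIiIiIhEREREREREzMzMzMzMzMzMiIiIiIiIiIiIiIiIiIiIiERERERERERMzMzMzMzMzMyIiIiIiIiIiIiIiIiIiIiERERERERERETMzMzMzMzMzIiIiIiIiIiIiIiIiIiIiIREREREREREREzMzMzMzMzMiIiIiIiIiIiIiIiIiIiIhERERERERERERMzMzMzMzMyIiIiIiIiIiIiIiIiIiIhERERERERERERETMzMzMzMzIiIiIiIiIiIiIiIiIiIiERERERERERERERETMzMzMzMiIiIiIiIiIiIiIiIiIiEREREREREREREREREzMzMzMyIiIiIiIiIiIiIiIiIiIRERERERERERERERERMzMzMzIiIiIiIiIiIiIiIiIiIRERERERERERERERERETMzMzMiIiIiIiIiIiIiIiIiIhEREREREREREREREREREzMzMyIiIiIiIiIiIiIiIiIhERERERERERERERERERERMzMzIiIiIiIiIiIiIiIiIiERERERERERERERERERERERMzMiIiIiIiIiIiIiIiIiIRERERERERERERERERERERETMyIiIiIiIiIiIiIiIiIREREREREREREREREREREREREzIiIiIiIiIiIiIiIiIhEREREREREREREREREREREREREiIiIiIiIiIiIiIiIhERERERERERERERERERERERERESIiIiIiIiIiIiIiIiERERERERERERERERERERERERERIiIiIiIiIiIiIiIiEREREREREREREREREREREREREREiIiIiIiIiIiIiIiIRERERERERERERERERERERERERESIiIiIiIiIiIiIiIhERERERERERERERERERERERERERIiIiIiIiIiIiIiIhEREREREREREREREREREREREREREiIiIiIiIiIiIiIiERERERERERERERERERERERERERESIiIiIiIiIiIiIiIRERERERERERERERERERERERERERIiIiIiIiIiIiIiIREREREREREREREREREREREREREREiIiIiIiIiIiIiIhERERERERERERERERERERERERERESIiIiIiIiIiIiIiERERERERERERERERERERERERERERIiIiIiIiIiIiIiEREREREREREREREREREREREREREREiIiIiIiIiIiIiIRERERERERERERERERERERERERERESIiIiIiIiIiIiIhERERERERERERERERERERERERERERIiIiIiIiIiIiIhEREREREREREREREREREREREREREREiIiIiIiIiIiIiERERERERERERERERERERERERERERESIiIiIiIiIiIiIRERERERERERERERERERERERERERERIiIiIiIiIiIiIhEREREREREREREREREREREREREREREiIiIiIiIiIiIiERERERERERERERERERERERERERERESIiIiIiIiIiIiERERERERERERERERERERERERERERERIiIiIiIiIiIiIREREREREREREREREREREREREREREREiIiIiIiIiIiIhERERERERERERERERERERERERERERESIiIiIiIiIiIiERERERERERERERERERERERERERERERIiIiIiIiIiIiIREREREREREREREREREREREREREREREiIiIiIiIiIiIhERERERERERERERERERERERERERERESIiIiIiIiIiIiERERERERERERERERERERERERERERERIiIiIiIiIiIiIREREREREREREREREREREREREREREREiIiIiIiIiIiIhERERERERERERERERERERERERERERESIiIiIiIiIiIhERERERERERERERERERERERERERERERIiIiIiIiIiIiEREREREREREREREREREREREREREREREiIiIiIiIiIiIRERERERERERERERERERERERERERERESIiIiIiIiIiIiERERERERERERERERERERERERERERERIiIiIiIiIiIiIREREREREREREREREREREREREREREREiIiIiIiIiIiIhERERERERERERERERERERERERERERESIiIiIiIiIiIiERERERERERERERERERERERERERERERIiIiIiIiIiIiIREREREREREREREREREREREREREREREiIiIiIiIiIiIhERERERERERERERERERERERERERERESIiIiIiIiIiIiERERERERERERERERERERERERERERERIiIiIiIiIiIiIREREREREREREREREREREREREREREREiIiIiIiIiIiIiERERERERERERERERERERERERERERESIiIiIiIiIiIiIRERERERERERERERERERERERERERERIiIiIiIiIiIiIhEREREREREREREREREREREREREREREiIiIiIiIiIiIiERERERERERERERERERERERERERERESIiIiIiIiIiIiIRERERERERERERERERERERERERERER"/>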